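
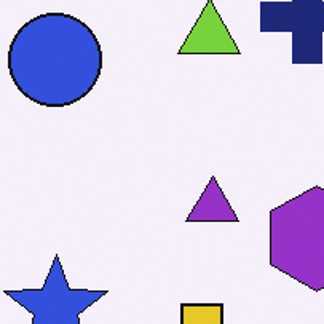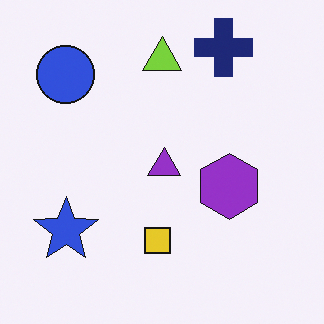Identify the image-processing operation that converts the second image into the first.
The transformation is: cropped to a modestly smaller region and rescaled.

The visible shapes are larger and the field of view is narrower; shapes near the original edges may be partly or wholly outside the frame — a crop-and-rescale.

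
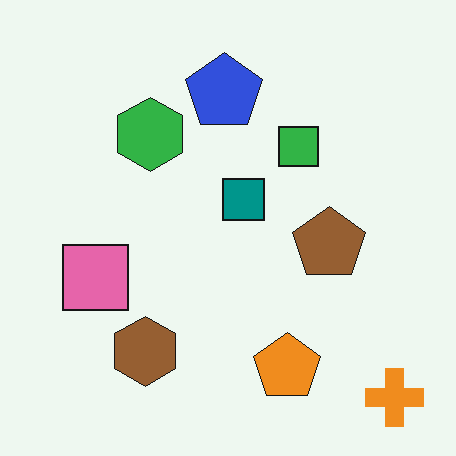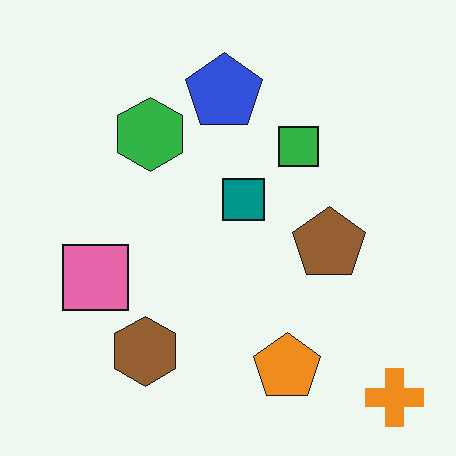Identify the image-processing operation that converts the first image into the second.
The image was given moderate JPEG compression.

Blocky 8×8 compression artifacts appear around shape edges and the flat background shows ringing — characteristic JPEG degradation.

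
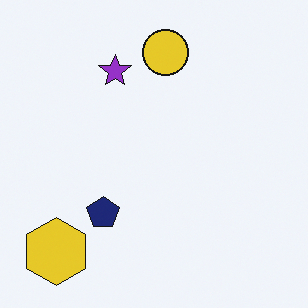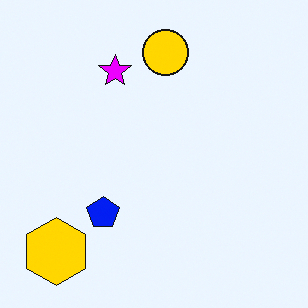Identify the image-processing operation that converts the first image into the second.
It was made much more vivid (saturation change).

All colors are more vivid — a global saturation change.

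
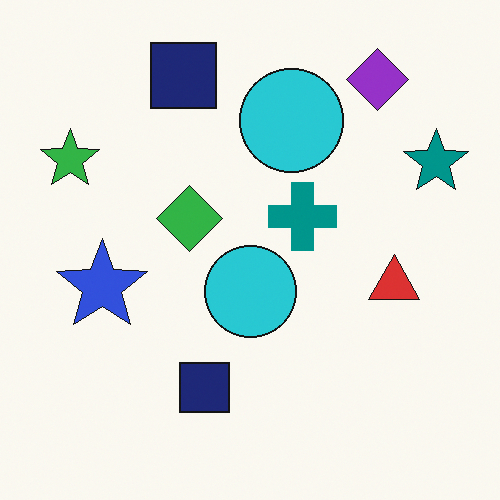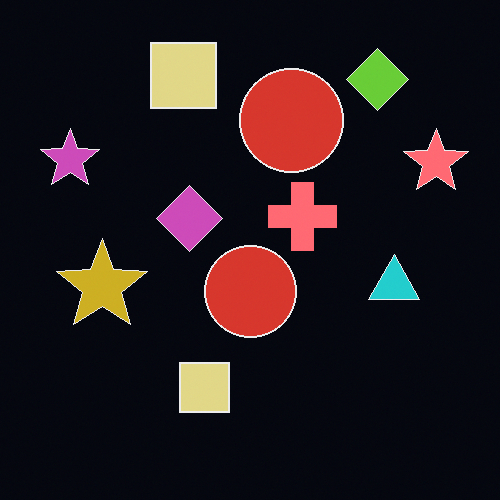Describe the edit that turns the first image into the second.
This is the original image color-inverted (negative).

The light background has become dark and every shape's color is its complement — a photographic negative.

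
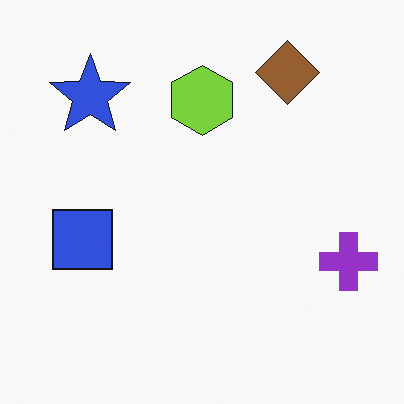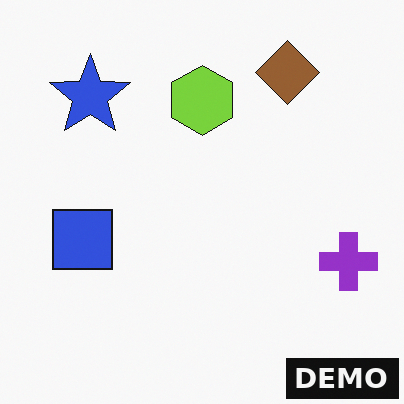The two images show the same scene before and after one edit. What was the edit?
Watermarked with the text "DEMO" in the lower-right corner.

A dark label reading "DEMO" appears in the lower-right corner.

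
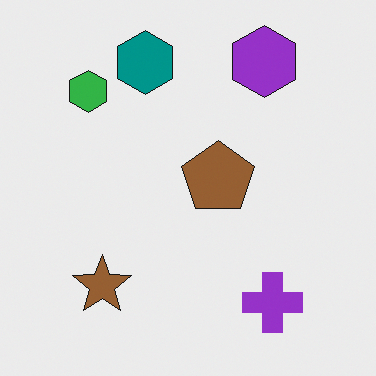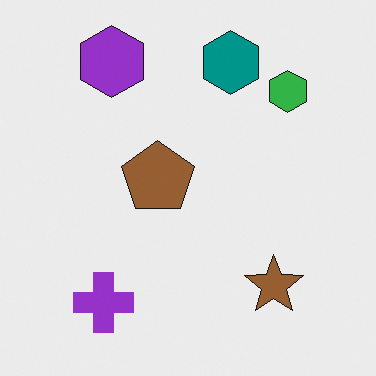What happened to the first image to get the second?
Flipped horizontally (left ↔ right).

The green hexagon is in the top-left of the first image and the top-right of the second — shapes on opposite sides of the vertical midline have swapped in a mirror flip.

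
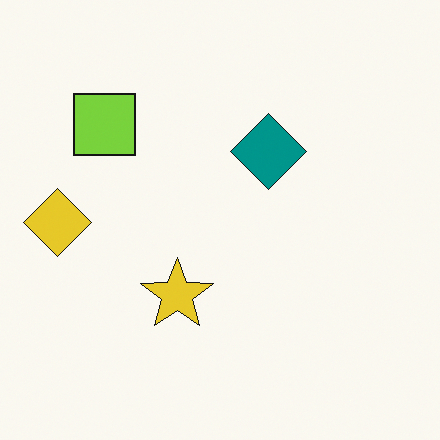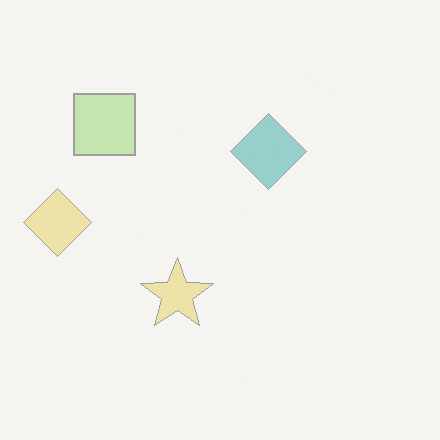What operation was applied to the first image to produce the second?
Given much lower contrast.

Tones are pushed toward mid-grey across the whole image — a global contrast change.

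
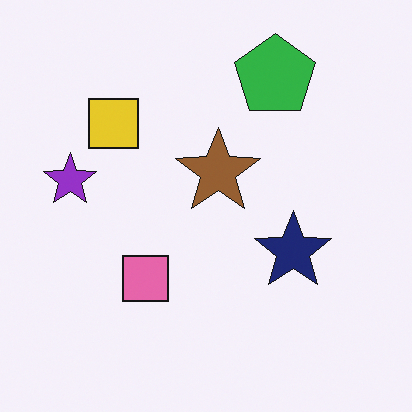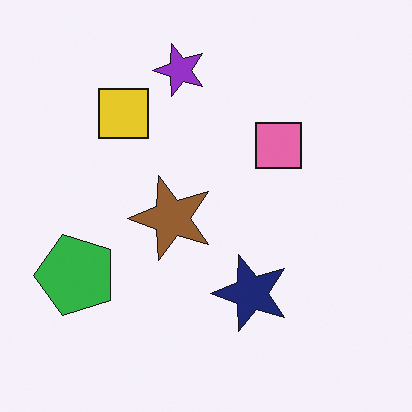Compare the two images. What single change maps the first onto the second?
The image was transposed (reflected across the top-left ↔ bottom-right diagonal).

Shapes have swapped their row and column positions — what was in the top-right is now in the bottom-left — a diagonal reflection.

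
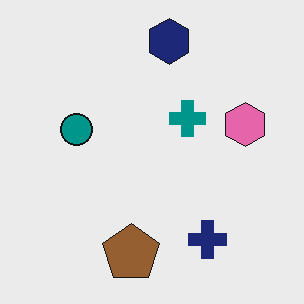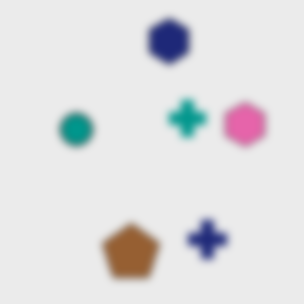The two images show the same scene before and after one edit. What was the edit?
The second image is the first noticeably gaussian-blurred.

Shape edges and outlines are uniformly softened across the whole image.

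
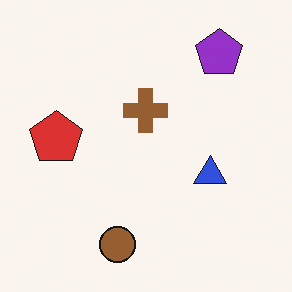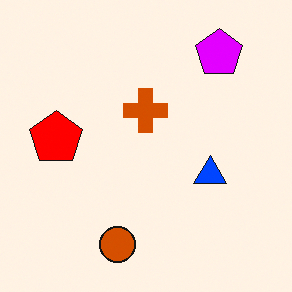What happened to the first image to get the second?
This is the original image heavily oversaturated.

All colors are more vivid — a global saturation change.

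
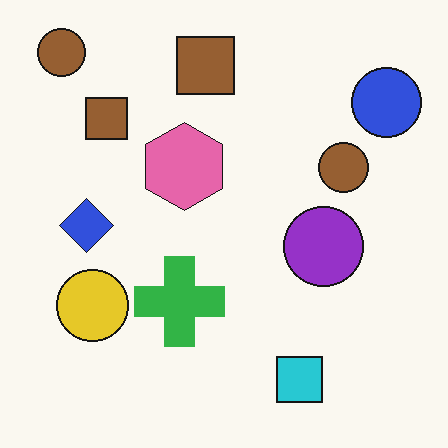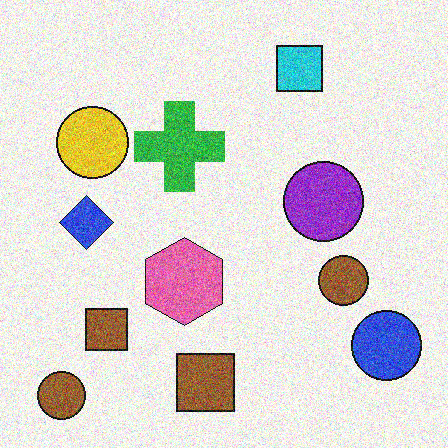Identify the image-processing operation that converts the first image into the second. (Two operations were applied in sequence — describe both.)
The transformation is: flipped vertically (top ↔ bottom), then degraded with a thick layer of grain.

The cyan square is in the bottom-right of the first image and the top-right of the second — shapes on opposite sides of the horizontal midline have swapped in a mirror flip. Random speckle covers the whole image, including the flat background.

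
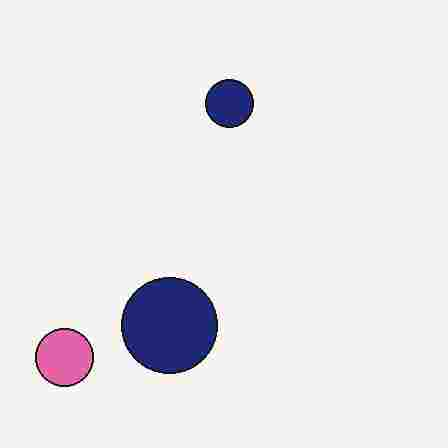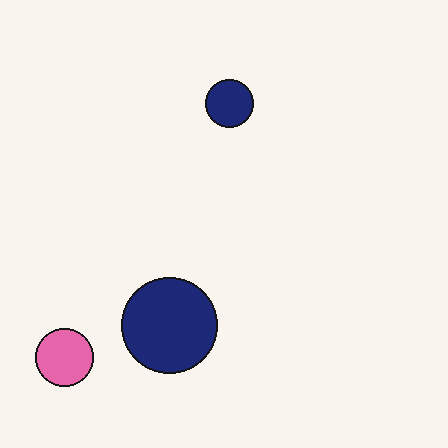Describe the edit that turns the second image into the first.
Degraded with heavy JPEG compression.

Blocky 8×8 compression artifacts appear around shape edges and the flat background shows ringing — characteristic JPEG degradation.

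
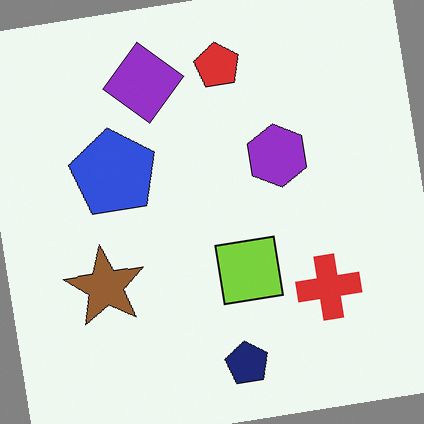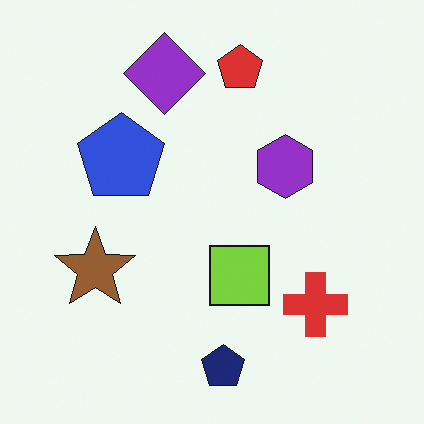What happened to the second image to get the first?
The first image is the second rotated counter-clockwise by a slight angle.

Every shape is tilted by the same angle and the image corners show triangular fill wedges — a whole-image rotation by a non-right angle.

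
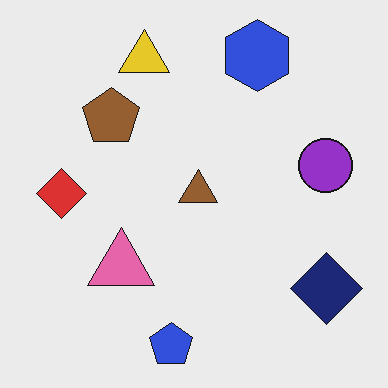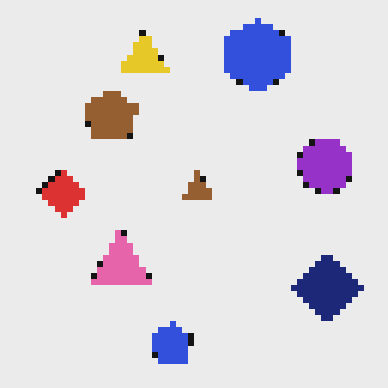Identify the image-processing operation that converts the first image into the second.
The second image is the first moderately pixelated.

Shapes are reduced to large square blocks; fine edges and outlines are lost — a downscale-then-upscale (mosaic) effect.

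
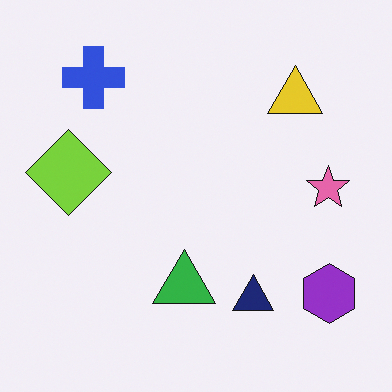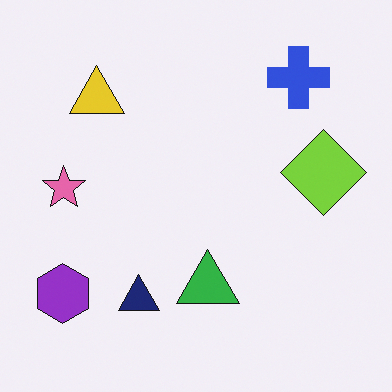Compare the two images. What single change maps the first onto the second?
The second image is the first flipped horizontally (left ↔ right).

The purple hexagon is in the bottom-right of the first image and the bottom-left of the second — shapes on opposite sides of the vertical midline have swapped in a mirror flip.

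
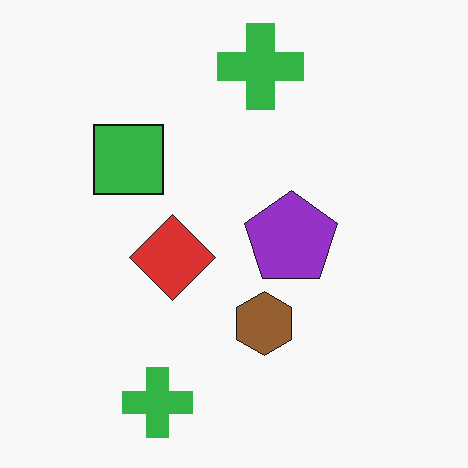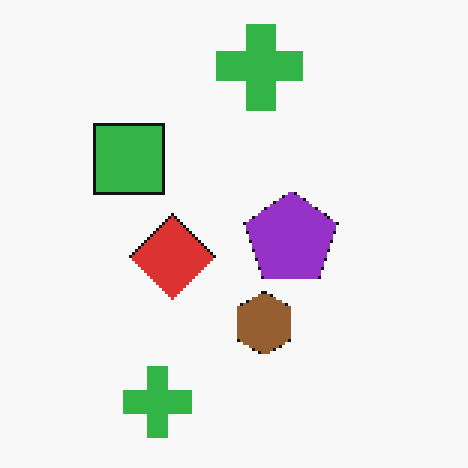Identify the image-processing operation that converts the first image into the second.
The image was mildly pixelated.

Shapes are reduced to large square blocks; fine edges and outlines are lost — a downscale-then-upscale (mosaic) effect.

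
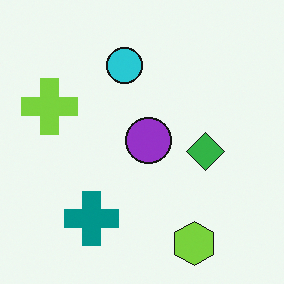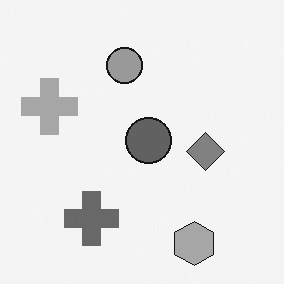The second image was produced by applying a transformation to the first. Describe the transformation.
The transformation is: converted to grayscale.

All color is removed — every shape is now a shade of grey.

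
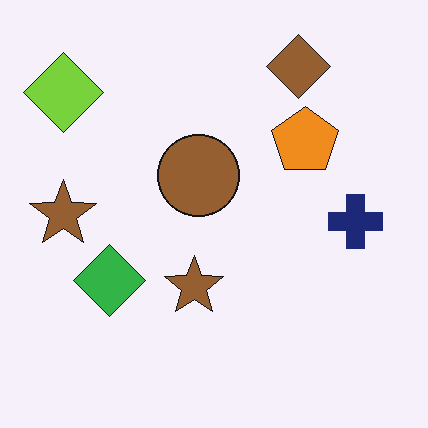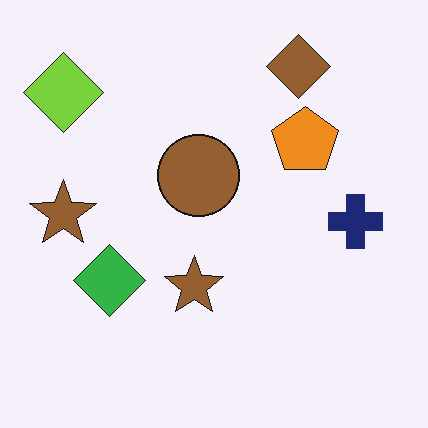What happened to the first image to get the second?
The image was given moderate JPEG compression.

Blocky 8×8 compression artifacts appear around shape edges and the flat background shows ringing — characteristic JPEG degradation.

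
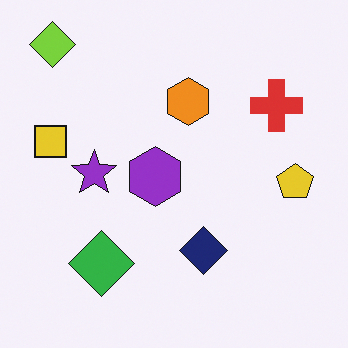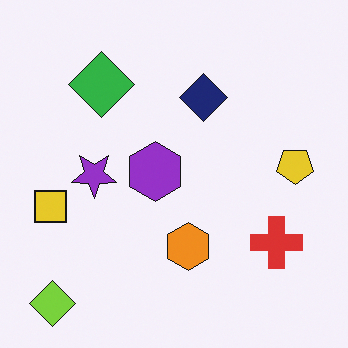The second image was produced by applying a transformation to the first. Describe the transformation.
This is the original image flipped vertically (top ↔ bottom).

The lime diamond is in the top-left of the first image and the bottom-left of the second — shapes on opposite sides of the horizontal midline have swapped in a mirror flip.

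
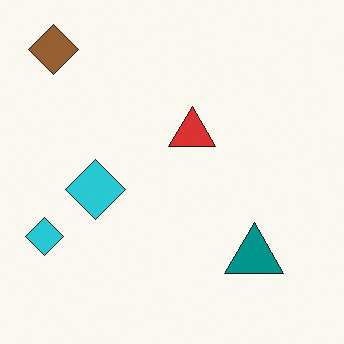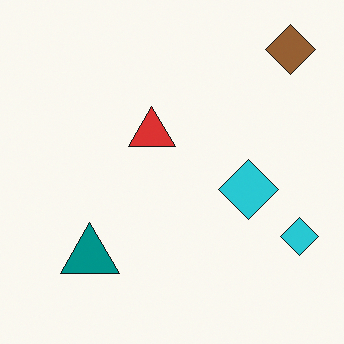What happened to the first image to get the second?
The image was flipped horizontally (left ↔ right).

The brown diamond is in the top-left of the first image and the top-right of the second — shapes on opposite sides of the vertical midline have swapped in a mirror flip.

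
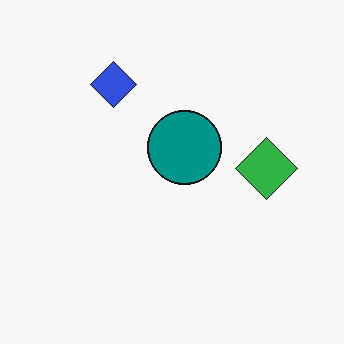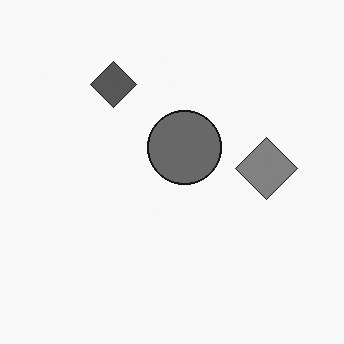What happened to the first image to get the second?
It was converted to grayscale.

All color is removed — every shape is now a shade of grey.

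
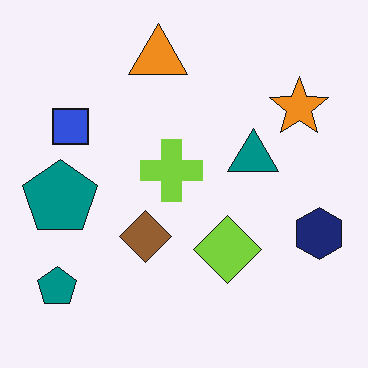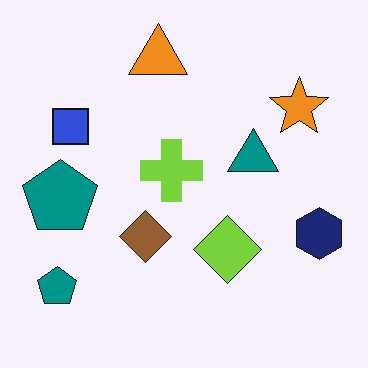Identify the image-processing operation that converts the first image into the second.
Given moderate JPEG compression.

Blocky 8×8 compression artifacts appear around shape edges and the flat background shows ringing — characteristic JPEG degradation.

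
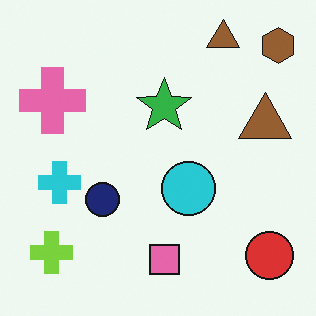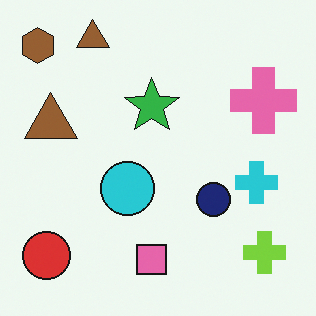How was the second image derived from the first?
This is the original image flipped horizontally (left ↔ right).

The brown hexagon is in the top-right of the first image and the top-left of the second — shapes on opposite sides of the vertical midline have swapped in a mirror flip.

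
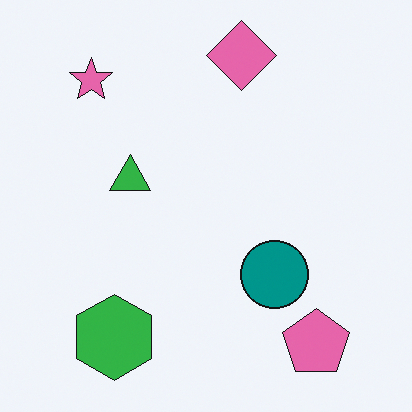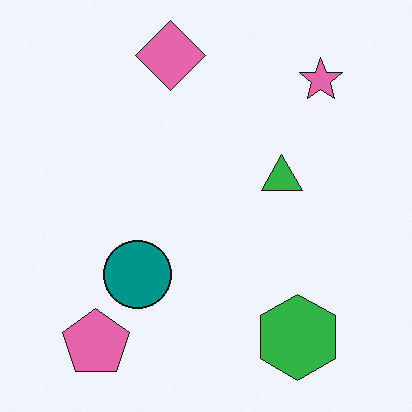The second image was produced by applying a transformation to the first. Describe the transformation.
This is the original image flipped horizontally (left ↔ right).

The pink star is in the top-left of the first image and the top-right of the second — shapes on opposite sides of the vertical midline have swapped in a mirror flip.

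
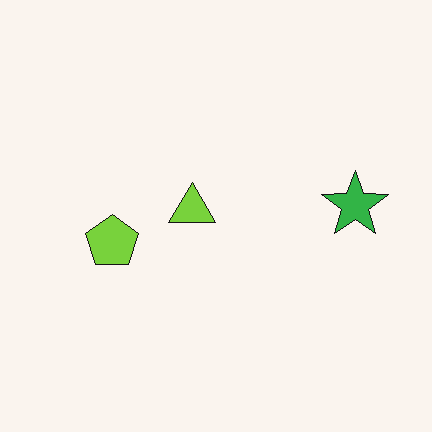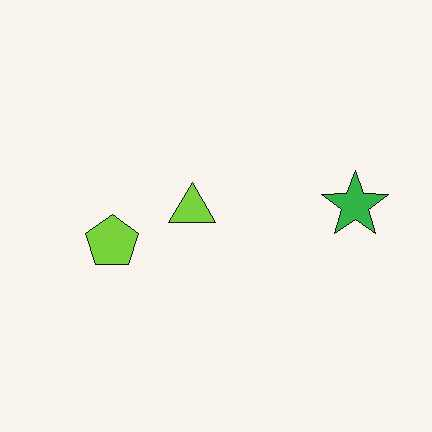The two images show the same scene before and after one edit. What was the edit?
The transformation is: JPEG-compressed with visible artifacts.

Blocky 8×8 compression artifacts appear around shape edges and the flat background shows ringing — characteristic JPEG degradation.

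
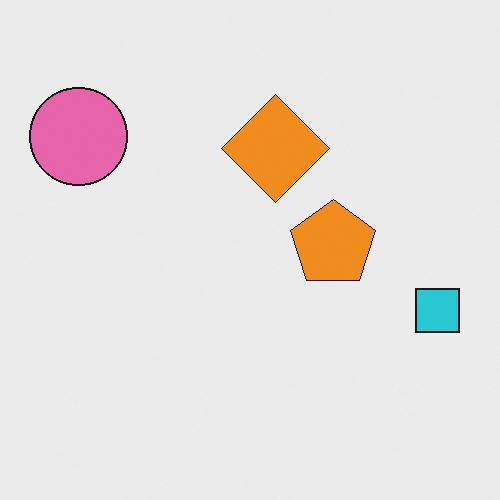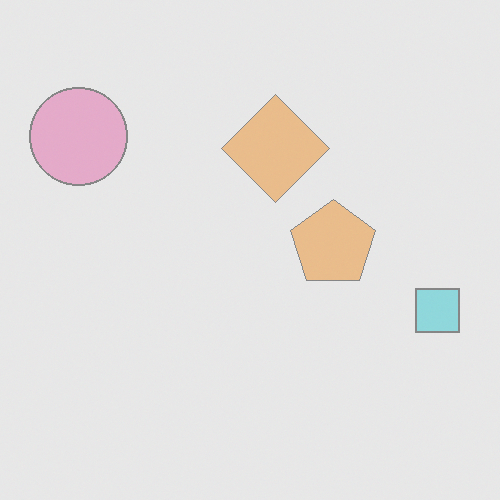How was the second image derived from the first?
This is the original image washed out (contrast reduced).

Tones are pushed toward mid-grey across the whole image — a global contrast change.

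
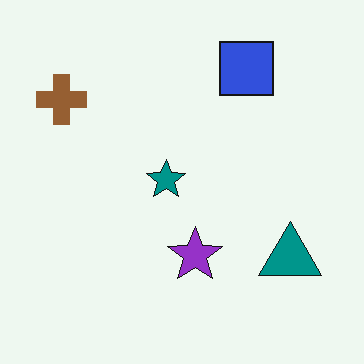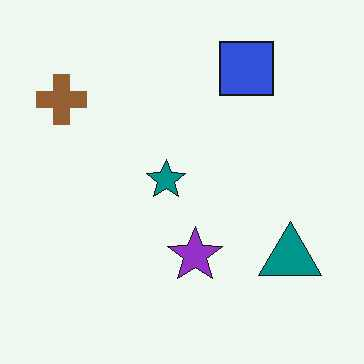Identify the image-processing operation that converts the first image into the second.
This is the original image given moderate JPEG compression.

Blocky 8×8 compression artifacts appear around shape edges and the flat background shows ringing — characteristic JPEG degradation.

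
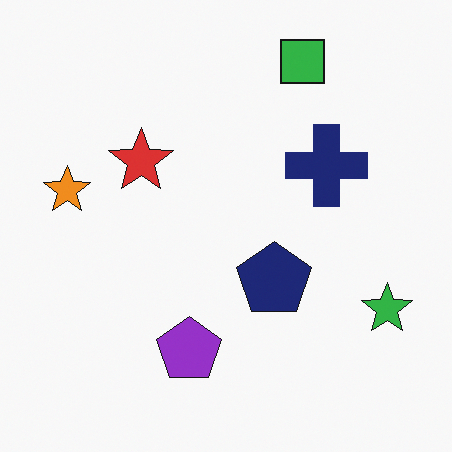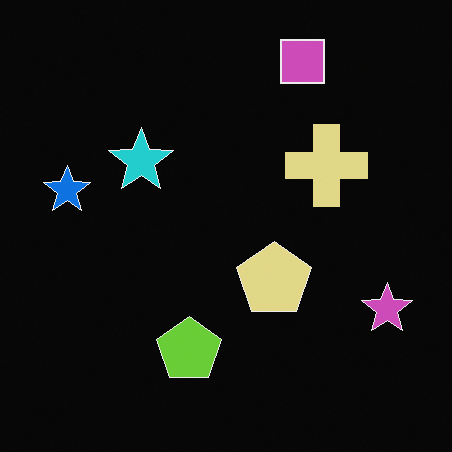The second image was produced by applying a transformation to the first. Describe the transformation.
It was color-inverted (negative).

The light background has become dark and every shape's color is its complement — a photographic negative.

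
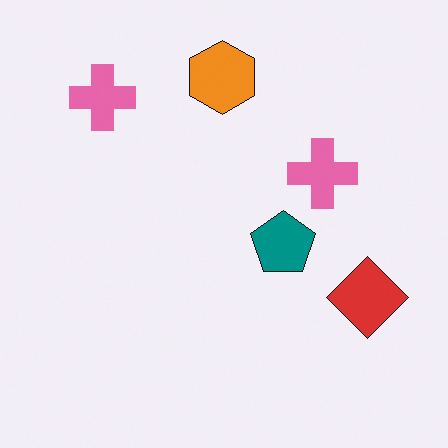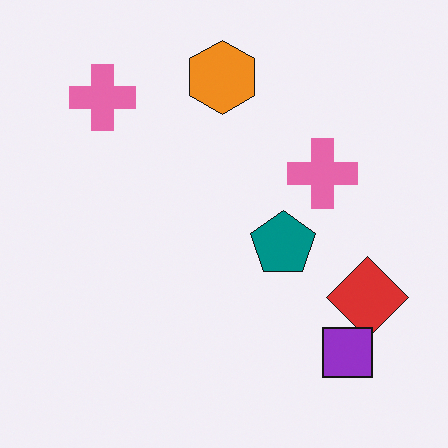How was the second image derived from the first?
The image was overlaid with an additional purple square.

A purple square appears in the second image that is absent from the first.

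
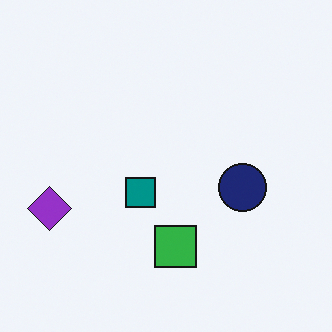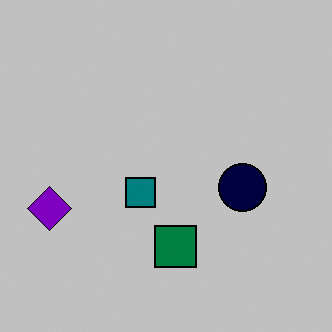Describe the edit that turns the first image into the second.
The second image is the first heavily posterized to just a handful of flat colors.

Each flat color has snapped to a coarser quantized level — most visibly, the near-white background has dropped to a flat grey.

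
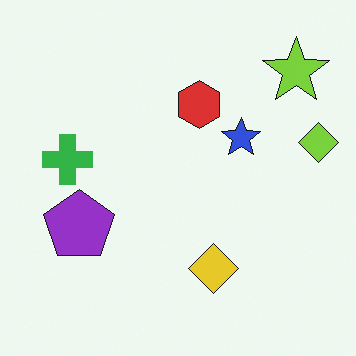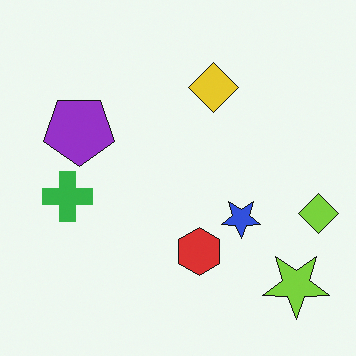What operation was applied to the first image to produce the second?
The second image is the first flipped vertically (top ↔ bottom).

The lime star is in the top-right of the first image and the bottom-right of the second — shapes on opposite sides of the horizontal midline have swapped in a mirror flip.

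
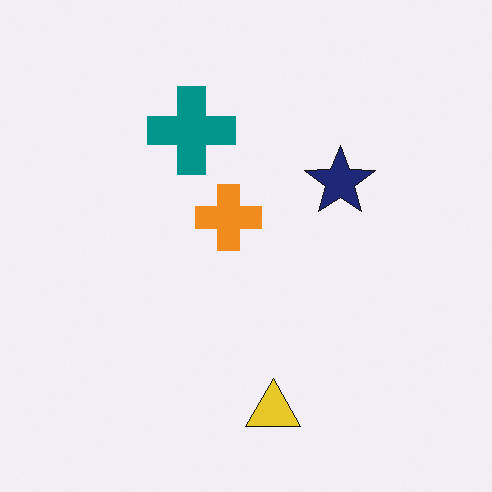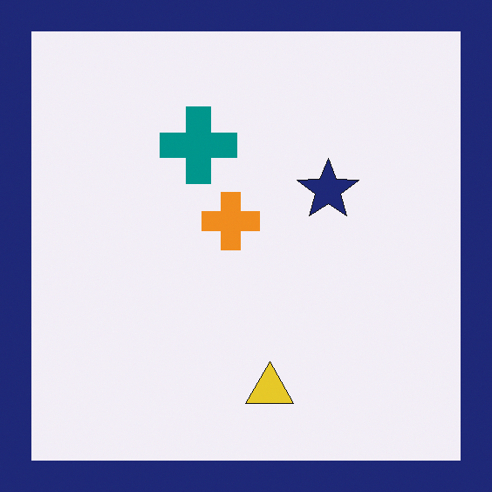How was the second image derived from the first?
This is the original image framed with a navy border.

A solid navy frame runs around the edge of the second image, with the content slightly shrunk inside it.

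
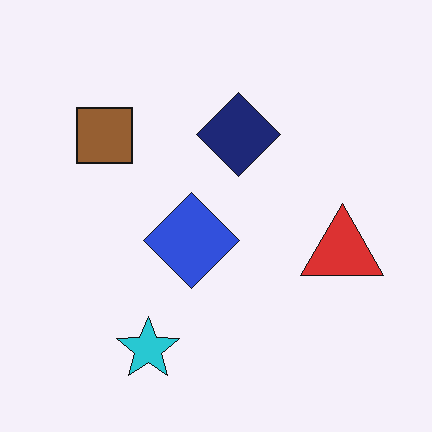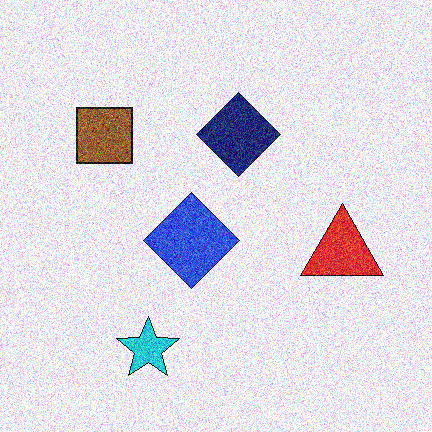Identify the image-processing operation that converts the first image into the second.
This is the original image degraded with strong gaussian noise.

Random speckle covers the whole image, including the flat background.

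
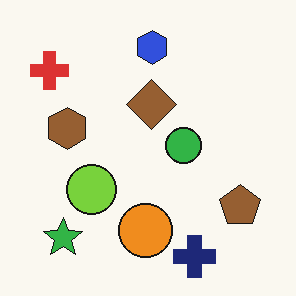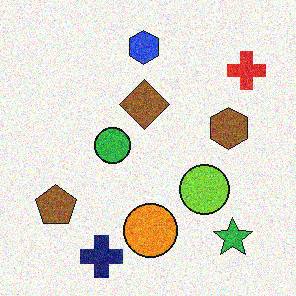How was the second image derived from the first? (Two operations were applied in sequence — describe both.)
It was flipped horizontally (left ↔ right), then degraded with visible gaussian noise.

The red cross is in the top-left of the first image and the top-right of the second — shapes on opposite sides of the vertical midline have swapped in a mirror flip. Random speckle covers the whole image, including the flat background.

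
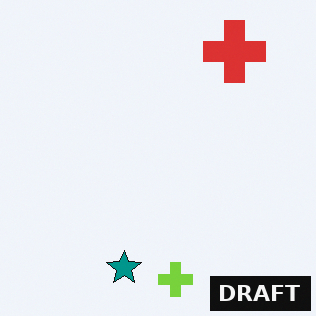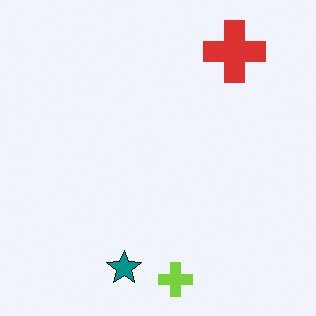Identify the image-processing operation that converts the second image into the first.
This is the original image watermarked with the text "DRAFT" in the lower-right corner.

A dark label reading "DRAFT" appears in the lower-right corner.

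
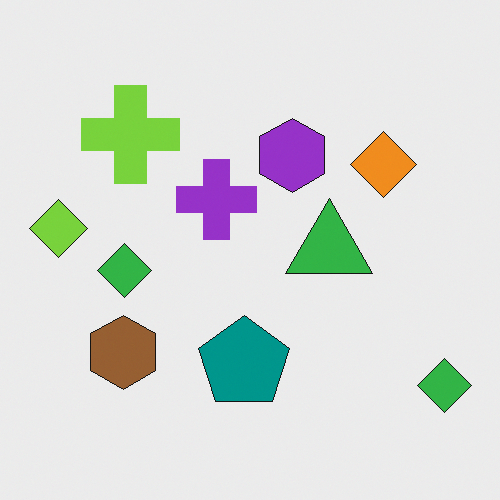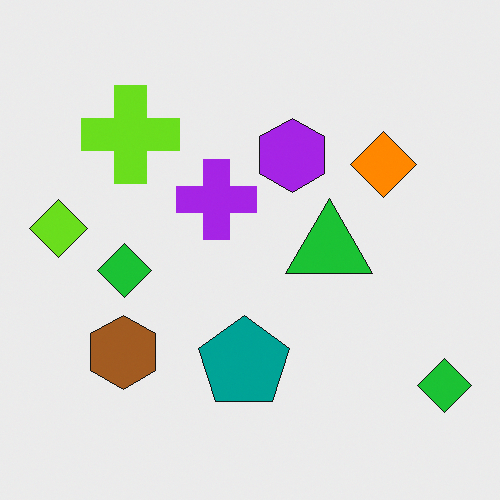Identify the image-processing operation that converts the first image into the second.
It was slightly oversaturated.

All colors are more vivid — a global saturation change.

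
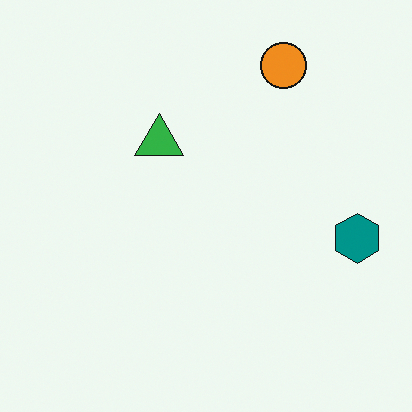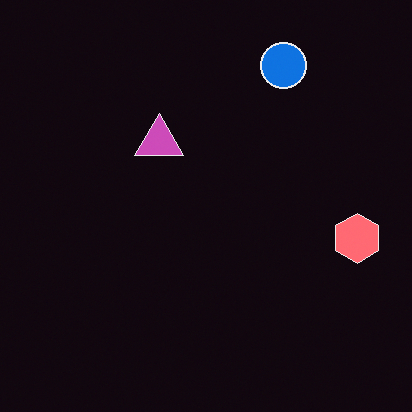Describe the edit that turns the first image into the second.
This is the original image color-inverted (negative).

The light background has become dark and every shape's color is its complement — a photographic negative.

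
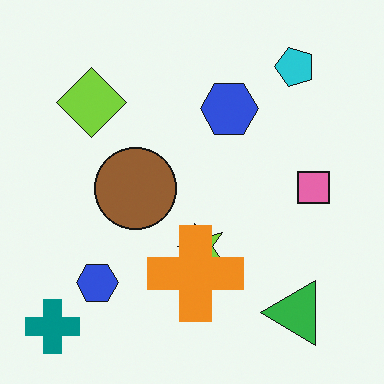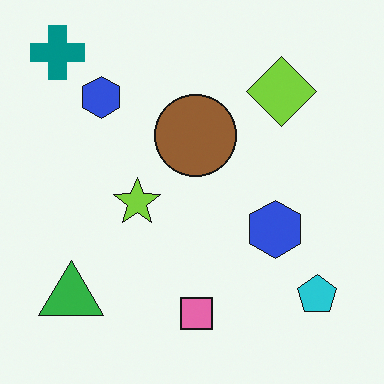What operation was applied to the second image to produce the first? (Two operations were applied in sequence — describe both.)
The first image is the second rotated 90° counter-clockwise, then overlaid with an additional orange cross.

The teal cross sits in the top-left of the second image and the bottom-left of the first — consistent with a whole-image 90° counter-clockwise rotation. An orange cross appears in the first image that is absent from the second.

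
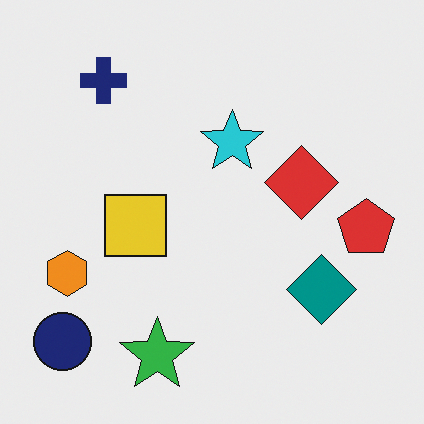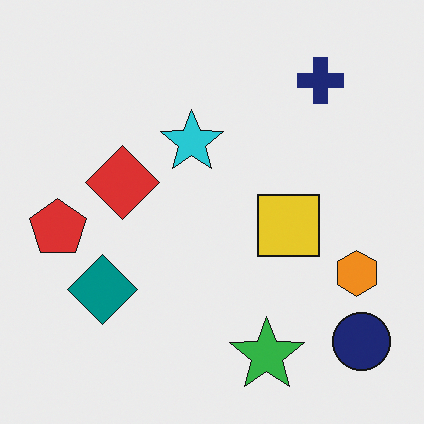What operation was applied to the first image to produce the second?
It was flipped horizontally (left ↔ right).

The red pentagon is in the right of the first image and the left of the second — shapes on opposite sides of the vertical midline have swapped in a mirror flip.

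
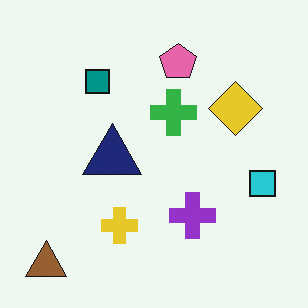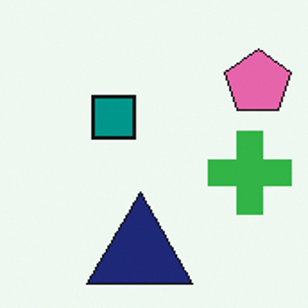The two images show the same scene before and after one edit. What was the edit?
The transformation is: cropped tightly and scaled back up.

The visible shapes are larger and the field of view is narrower; shapes near the original edges may be partly or wholly outside the frame — a crop-and-rescale.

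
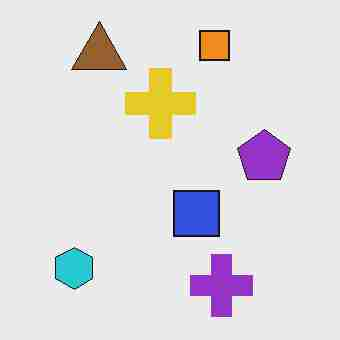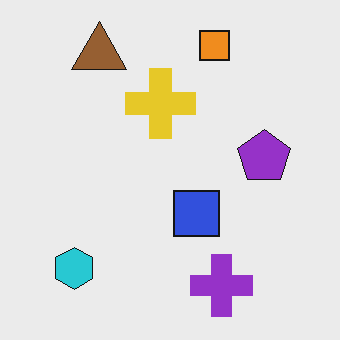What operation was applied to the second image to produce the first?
This is the original image heavily JPEG-compressed with obvious blocking artifacts.

Blocky 8×8 compression artifacts appear around shape edges and the flat background shows ringing — characteristic JPEG degradation.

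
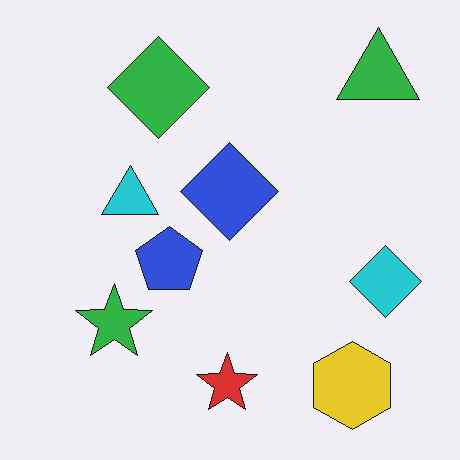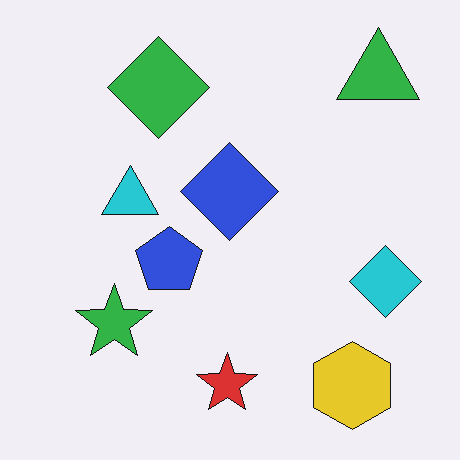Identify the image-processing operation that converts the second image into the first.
Given moderate JPEG compression.

Blocky 8×8 compression artifacts appear around shape edges and the flat background shows ringing — characteristic JPEG degradation.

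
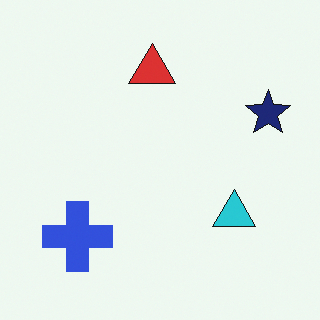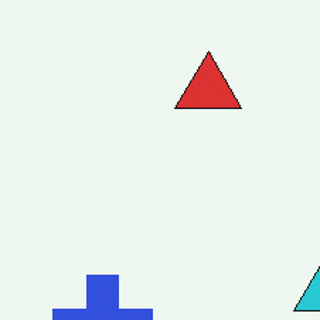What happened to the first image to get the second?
This is the original image cropped slightly and scaled back up.

The visible shapes are larger and the field of view is narrower; shapes near the original edges may be partly or wholly outside the frame — a crop-and-rescale.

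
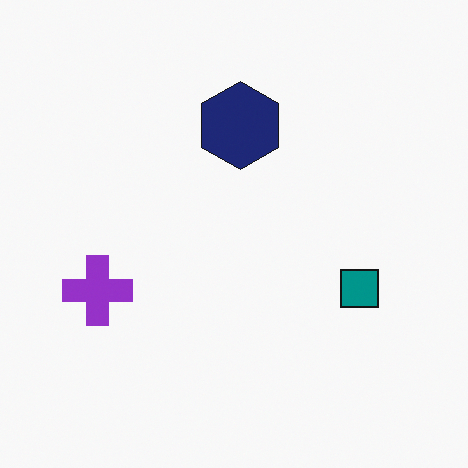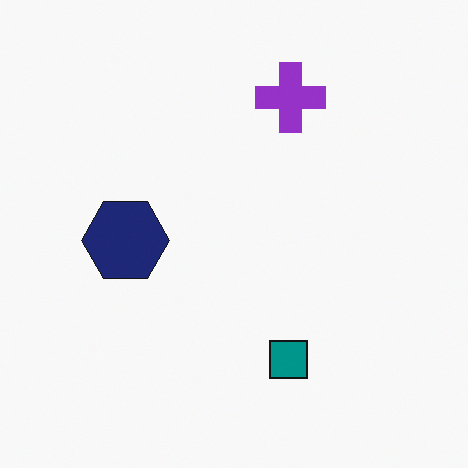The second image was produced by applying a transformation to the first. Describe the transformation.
The image was transposed (reflected across the top-left ↔ bottom-right diagonal).

Shapes have swapped their row and column positions — what was in the top-right is now in the bottom-left — a diagonal reflection.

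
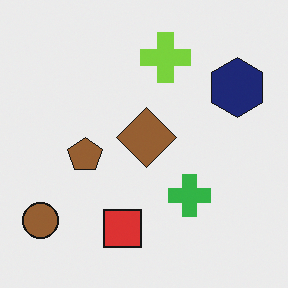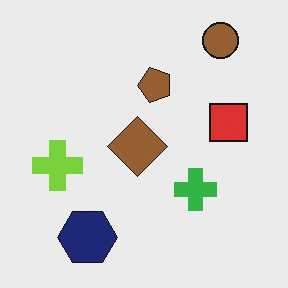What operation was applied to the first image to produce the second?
The transformation is: transposed (reflected across the top-left ↔ bottom-right diagonal).

Shapes have swapped their row and column positions — what was in the top-right is now in the bottom-left — a diagonal reflection.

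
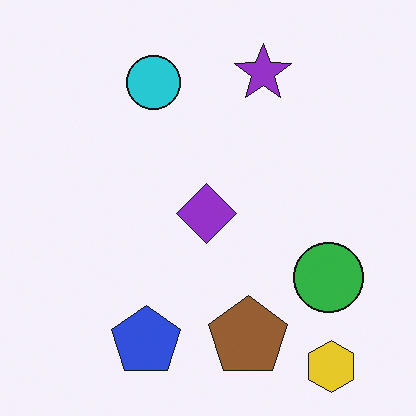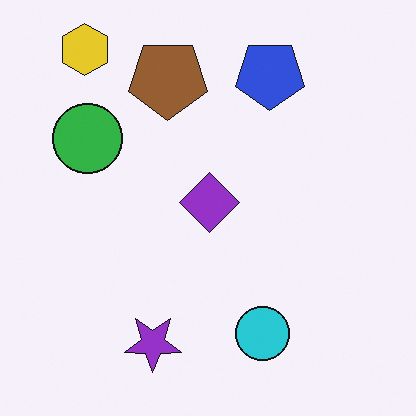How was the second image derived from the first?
Rotated 180°.

The yellow hexagon sits in the bottom-right of the first image and the top-left of the second — consistent with a whole-image 180° rotation.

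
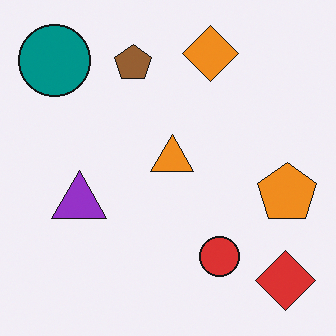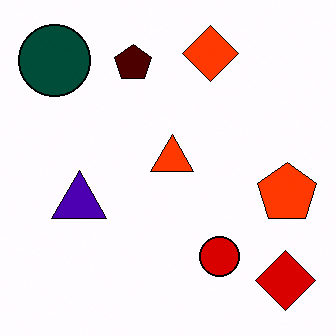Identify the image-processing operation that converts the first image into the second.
Boosted in contrast.

Tones are pushed away from mid-grey across the whole image — a global contrast change.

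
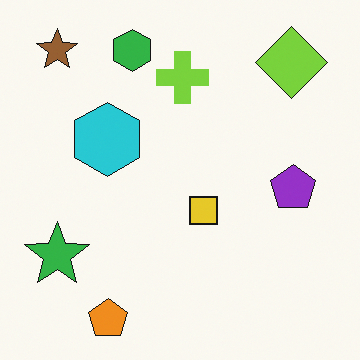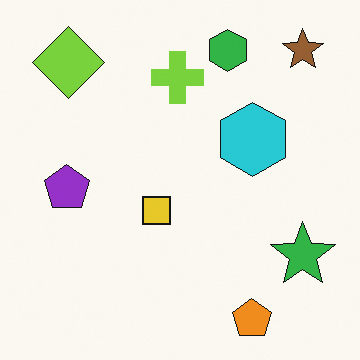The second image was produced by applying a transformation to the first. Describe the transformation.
This is the original image flipped horizontally (left ↔ right).

The brown star is in the top-left of the first image and the top-right of the second — shapes on opposite sides of the vertical midline have swapped in a mirror flip.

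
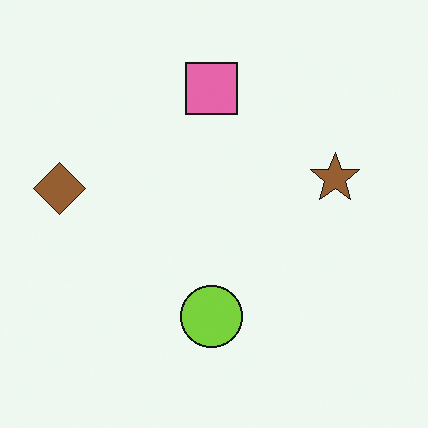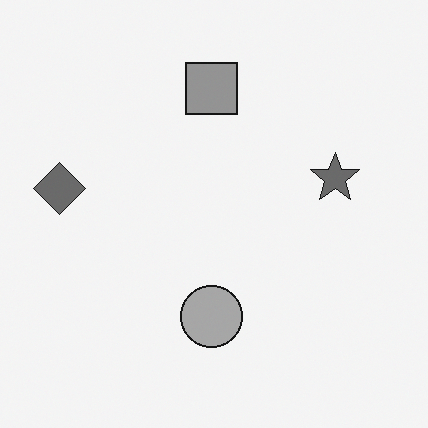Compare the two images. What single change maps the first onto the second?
The image was converted to grayscale.

All color is removed — every shape is now a shade of grey.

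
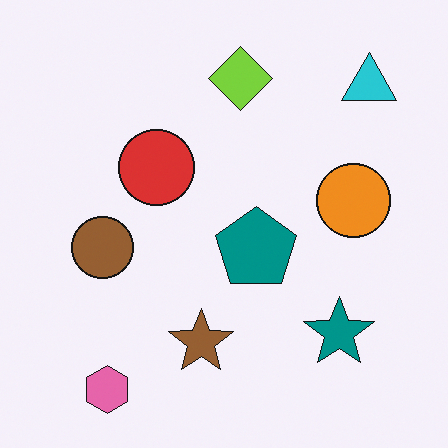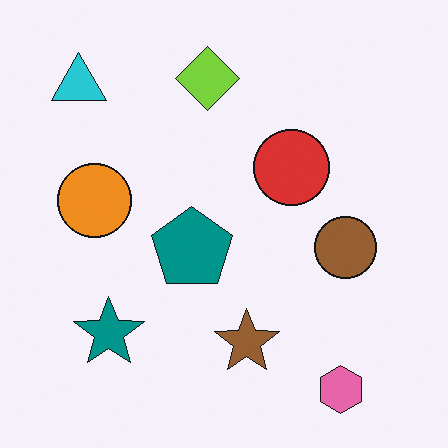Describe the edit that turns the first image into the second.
This is the original image flipped horizontally (left ↔ right).

The cyan triangle is in the top-right of the first image and the top-left of the second — shapes on opposite sides of the vertical midline have swapped in a mirror flip.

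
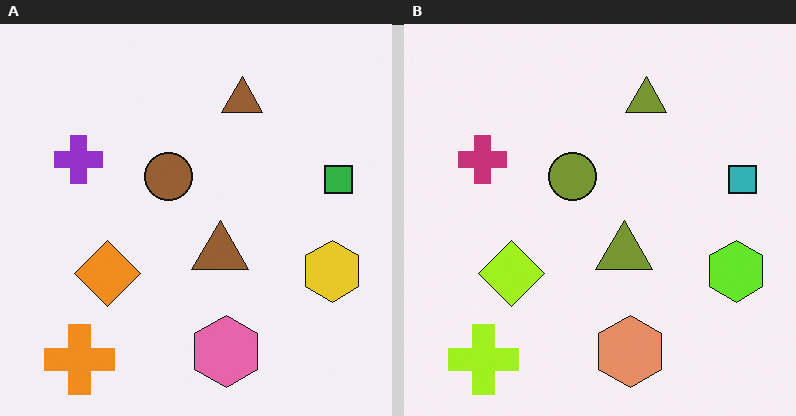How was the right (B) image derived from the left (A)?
This is the original image hue-shifted slightly.

Every shape's color has rotated by the same amount around the hue wheel — a uniform hue shift.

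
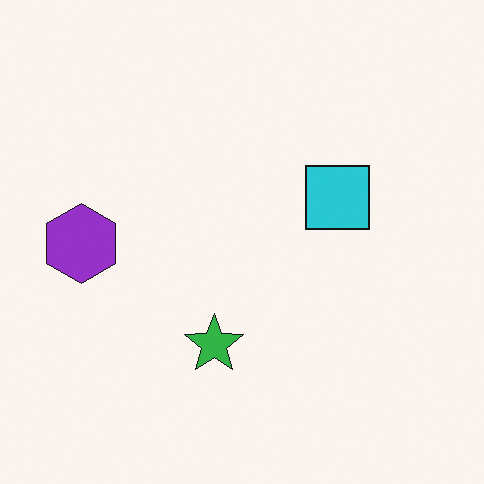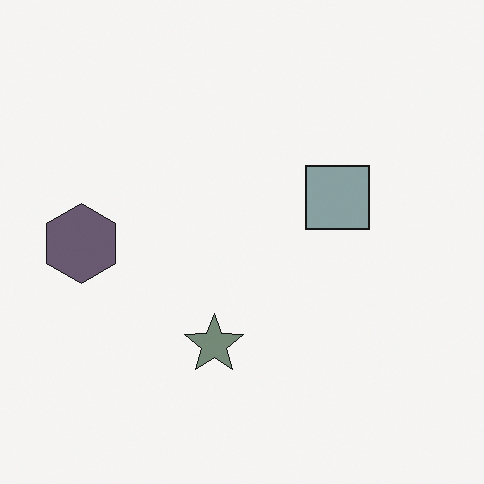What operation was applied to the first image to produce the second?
The second image is the first heavily desaturated.

All colors are more muted and greyish — a global saturation change.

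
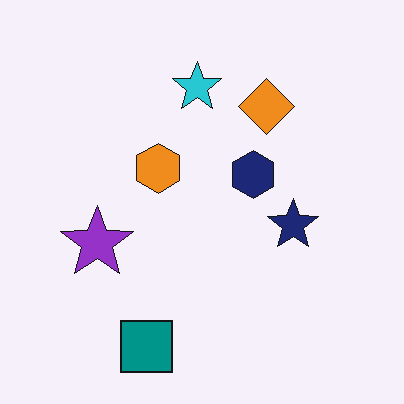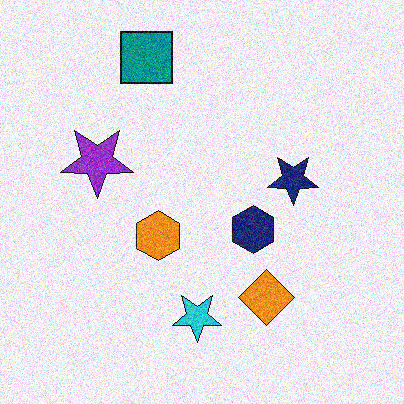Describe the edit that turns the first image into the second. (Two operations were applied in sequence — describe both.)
The second image is the first flipped vertically (top ↔ bottom), then degraded with moderate additive noise.

The teal square is in the bottom of the first image and the top of the second — shapes on opposite sides of the horizontal midline have swapped in a mirror flip. Random speckle covers the whole image, including the flat background.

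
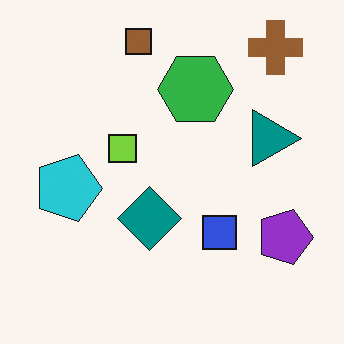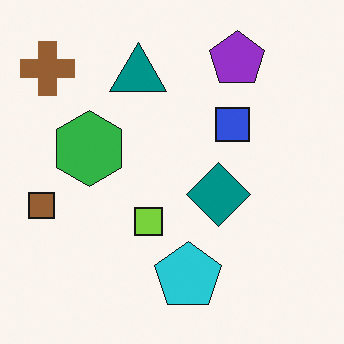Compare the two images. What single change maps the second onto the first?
The transformation is: rotated 90° clockwise.

The brown cross sits in the top-left of the second image and the top-right of the first — consistent with a whole-image 90° clockwise rotation.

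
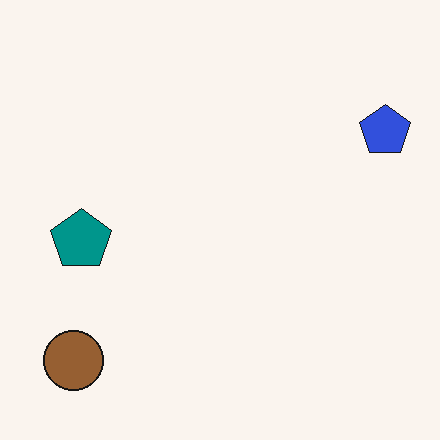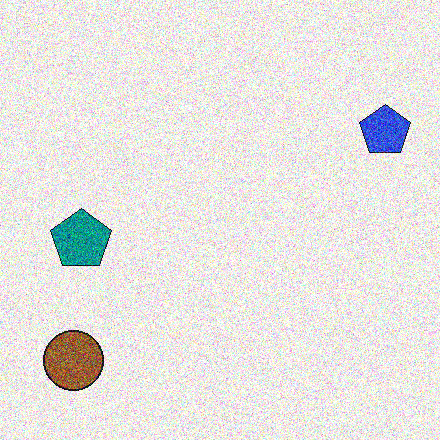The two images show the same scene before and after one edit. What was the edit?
The transformation is: degraded with a thick layer of grain.

Random speckle covers the whole image, including the flat background.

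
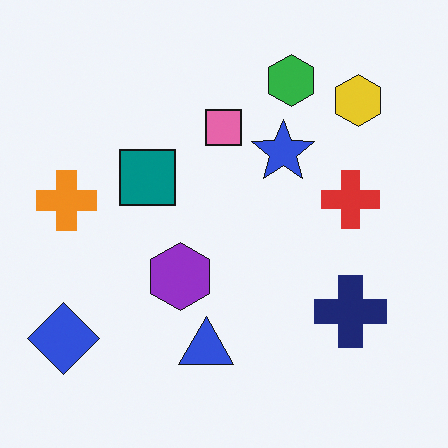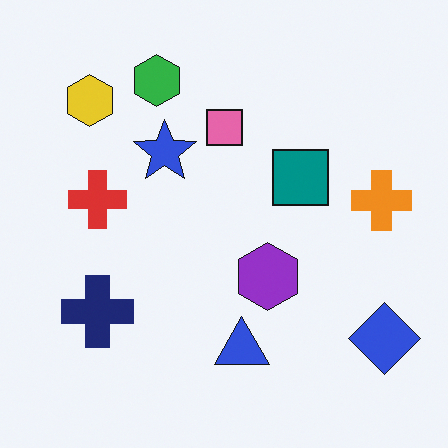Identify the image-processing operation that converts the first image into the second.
Flipped horizontally (left ↔ right).

The blue diamond is in the bottom-left of the first image and the bottom-right of the second — shapes on opposite sides of the vertical midline have swapped in a mirror flip.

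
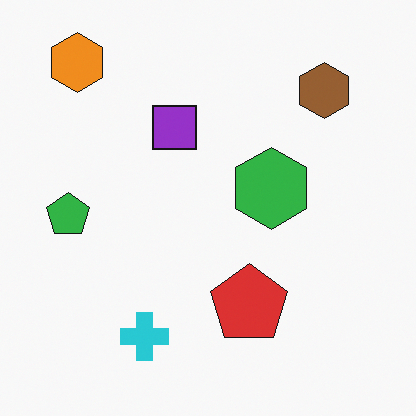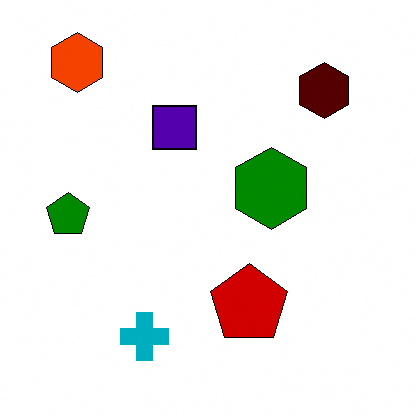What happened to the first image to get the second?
This is the original image boosted in contrast.

Tones are pushed away from mid-grey across the whole image — a global contrast change.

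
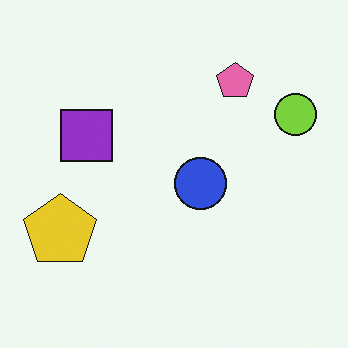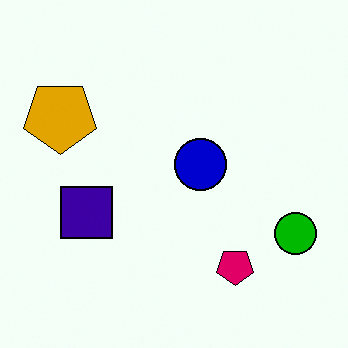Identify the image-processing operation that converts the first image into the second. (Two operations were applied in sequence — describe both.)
It was flipped vertically (top ↔ bottom), then given much higher contrast.

The pink pentagon is in the top-right of the first image and the bottom-right of the second — shapes on opposite sides of the horizontal midline have swapped in a mirror flip. Tones are pushed away from mid-grey across the whole image — a global contrast change.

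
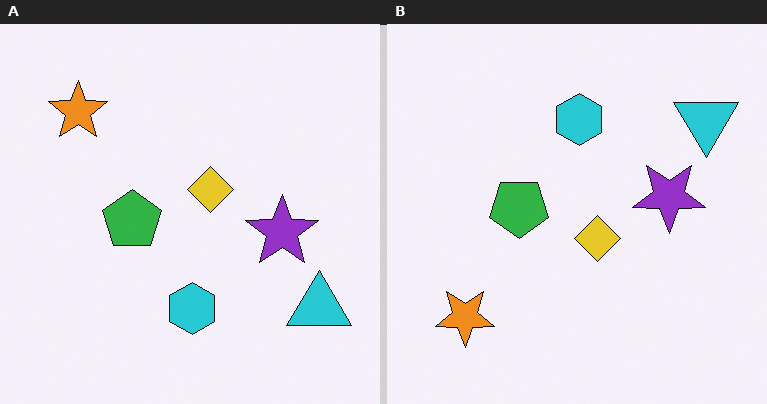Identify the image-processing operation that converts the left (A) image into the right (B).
It was flipped vertically (top ↔ bottom).

The orange star is in the top-left of the left (A) image and the bottom-left of the right (B) — shapes on opposite sides of the horizontal midline have swapped in a mirror flip.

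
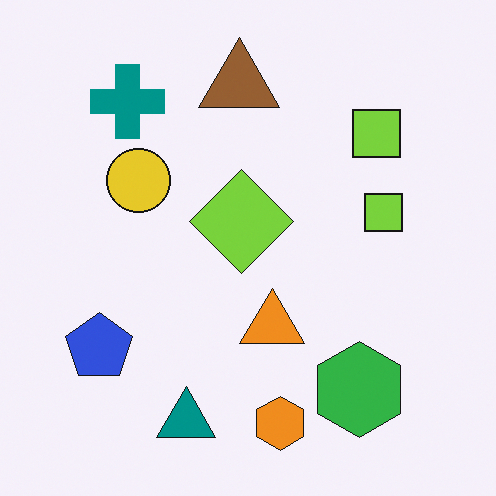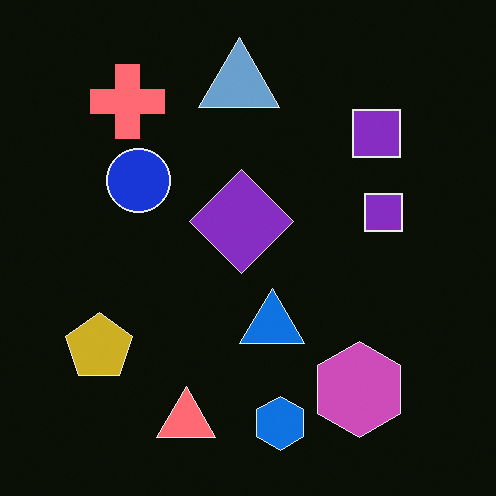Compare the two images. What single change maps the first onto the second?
The second image is the first color-inverted (negative).

The light background has become dark and every shape's color is its complement — a photographic negative.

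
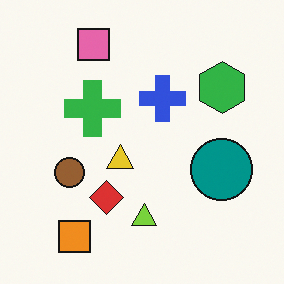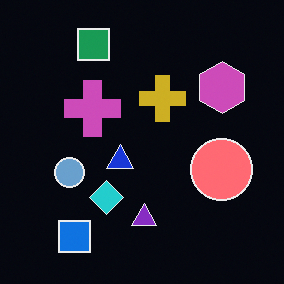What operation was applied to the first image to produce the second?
The image was color-inverted (negative).

The light background has become dark and every shape's color is its complement — a photographic negative.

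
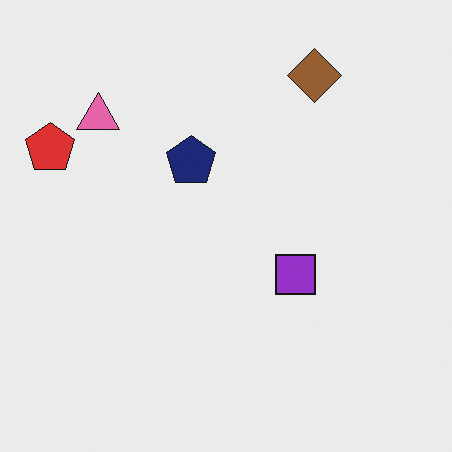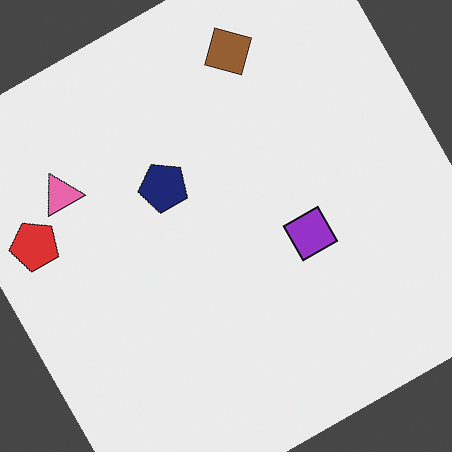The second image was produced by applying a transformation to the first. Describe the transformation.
It was rotated counter-clockwise by a clearly visible amount.

Every shape is tilted by the same angle and the image corners show triangular fill wedges — a whole-image rotation by a non-right angle.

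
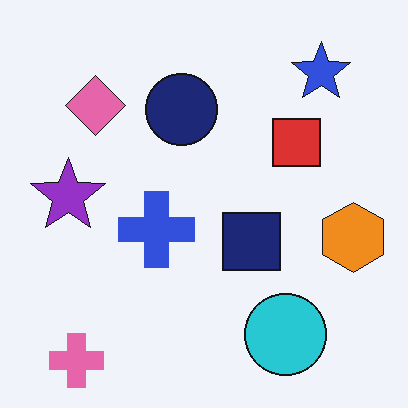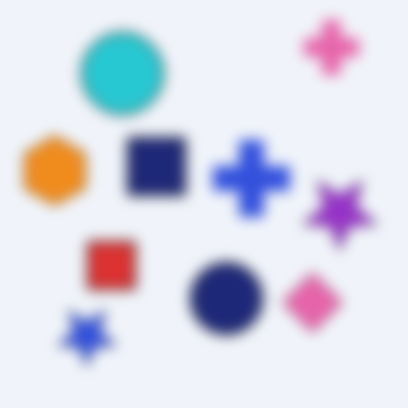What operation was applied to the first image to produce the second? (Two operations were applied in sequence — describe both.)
The image was rotated 180°, then strongly gaussian-blurred.

The pink cross sits in the bottom-left of the first image and the top-right of the second — consistent with a whole-image 180° rotation. Shape edges and outlines are uniformly softened across the whole image.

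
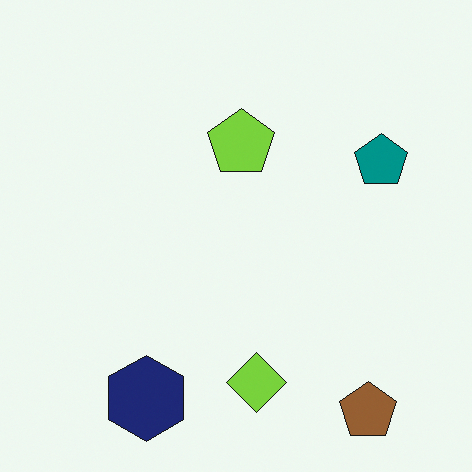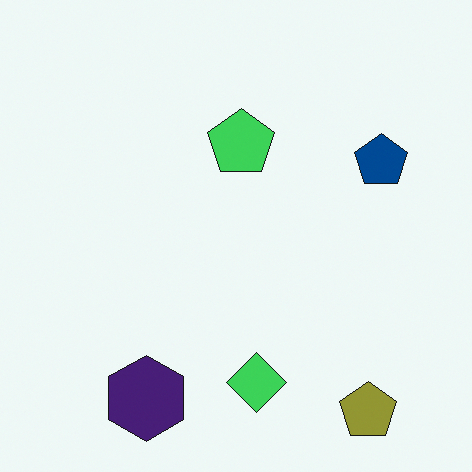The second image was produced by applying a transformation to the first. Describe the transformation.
The second image is the first hue-shifted by a small amount.

Every shape's color has rotated by the same amount around the hue wheel — a uniform hue shift.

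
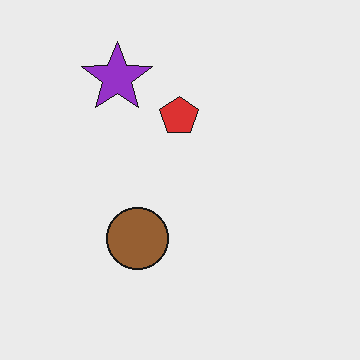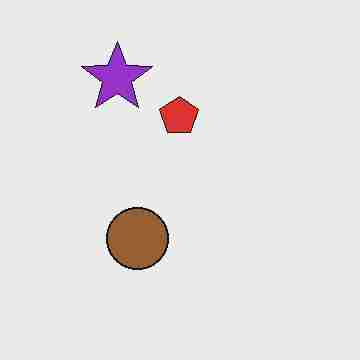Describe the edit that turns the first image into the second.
The transformation is: heavily JPEG-compressed with obvious blocking artifacts.

Blocky 8×8 compression artifacts appear around shape edges and the flat background shows ringing — characteristic JPEG degradation.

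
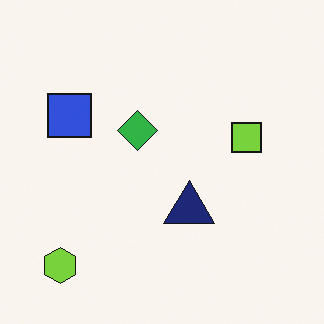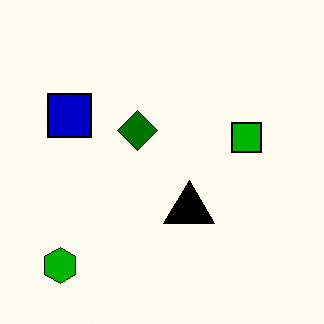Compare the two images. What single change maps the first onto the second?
The image was given much higher contrast.

Tones are pushed away from mid-grey across the whole image — a global contrast change.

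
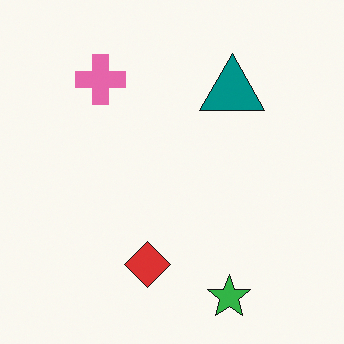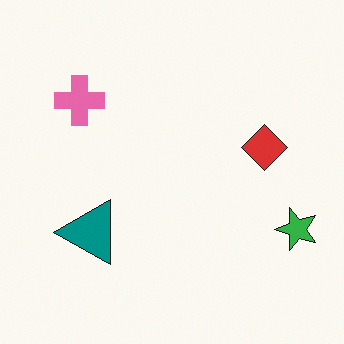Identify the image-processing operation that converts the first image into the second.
This is the original image transposed (reflected across the top-left ↔ bottom-right diagonal).

Shapes have swapped their row and column positions — what was in the top-right is now in the bottom-left — a diagonal reflection.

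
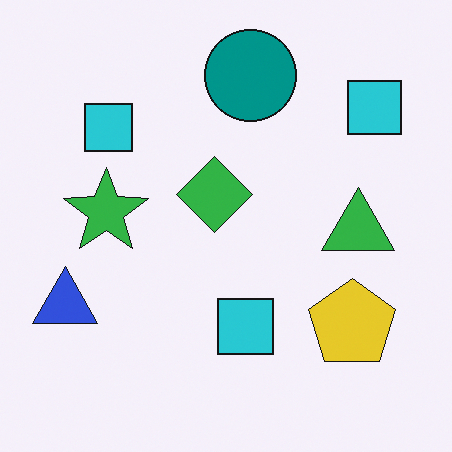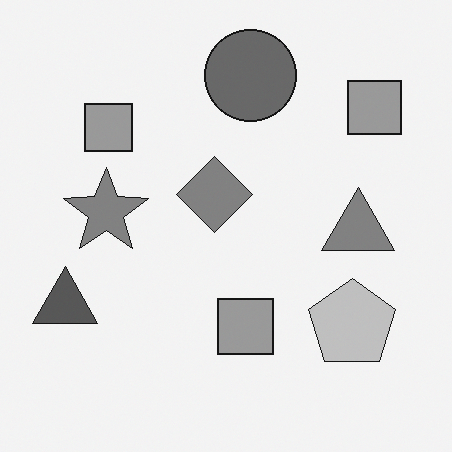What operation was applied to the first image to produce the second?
The image was converted to grayscale.

All color is removed — every shape is now a shade of grey.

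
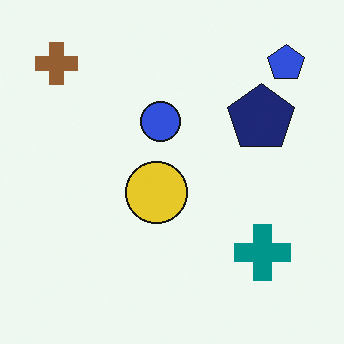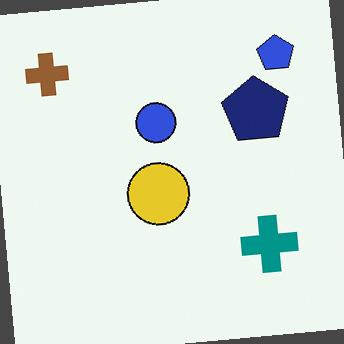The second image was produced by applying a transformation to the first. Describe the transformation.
Rotated counter-clockwise by a small amount.

Every shape is tilted by the same angle and the image corners show triangular fill wedges — a whole-image rotation by a non-right angle.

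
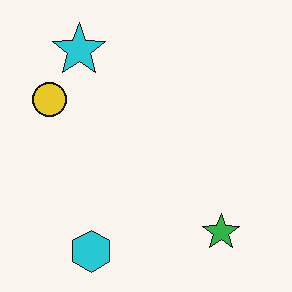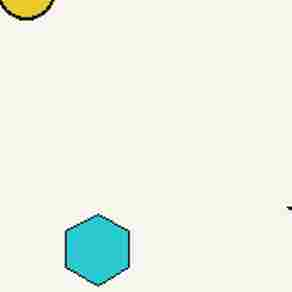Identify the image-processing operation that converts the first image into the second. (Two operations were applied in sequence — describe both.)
The second image is the first cropped tightly and scaled back up, then degraded with heavy JPEG compression.

The visible shapes are larger and the field of view is narrower; shapes near the original edges may be partly or wholly outside the frame — a crop-and-rescale. Blocky 8×8 compression artifacts appear around shape edges and the flat background shows ringing — characteristic JPEG degradation.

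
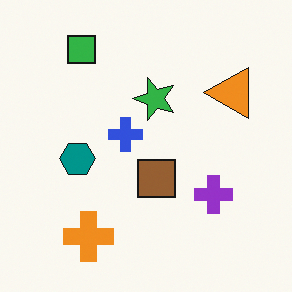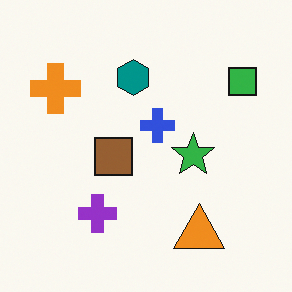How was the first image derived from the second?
The transformation is: rotated 90° counter-clockwise.

The green square sits in the top-right of the second image and the top-left of the first — consistent with a whole-image 90° counter-clockwise rotation.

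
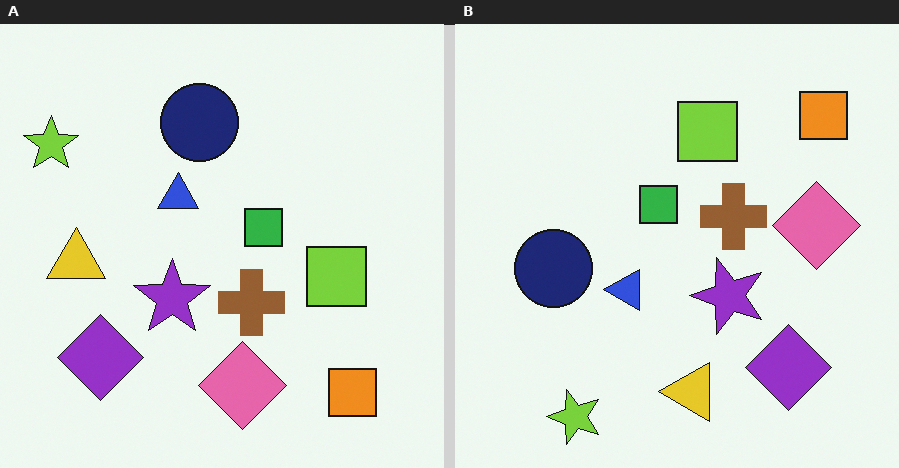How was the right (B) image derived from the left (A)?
Rotated 90° counter-clockwise.

The lime star sits in the top-left of the left (A) image and the bottom-left of the right (B) — consistent with a whole-image 90° counter-clockwise rotation.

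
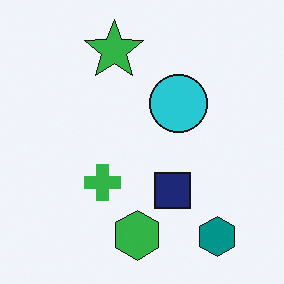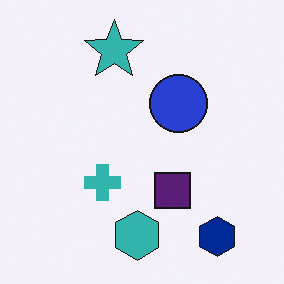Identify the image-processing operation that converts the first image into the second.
The image was hue-shifted by a small amount.

Every shape's color has rotated by the same amount around the hue wheel — a uniform hue shift.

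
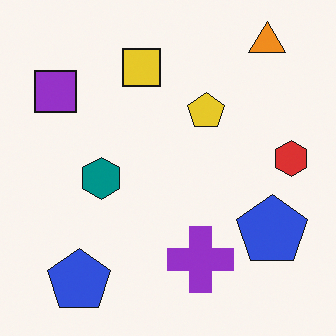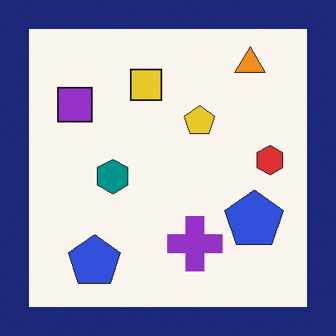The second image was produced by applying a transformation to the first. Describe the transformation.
The second image is the first framed with a navy border.

A solid navy frame runs around the edge of the second image, with the content slightly shrunk inside it.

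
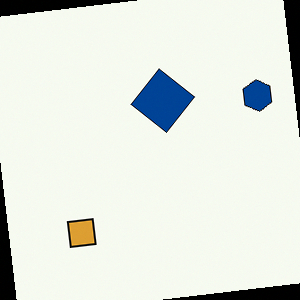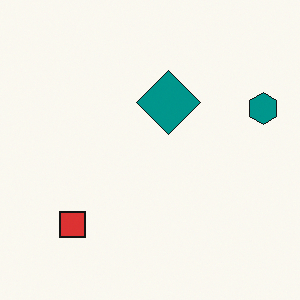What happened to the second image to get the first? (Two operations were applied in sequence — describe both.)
The transformation is: hue-shifted by a small amount, then rotated counter-clockwise by a few degrees.

Every shape's color has rotated by the same amount around the hue wheel — a uniform hue shift. Every shape is tilted by the same angle and the image corners show triangular fill wedges — a whole-image rotation by a non-right angle.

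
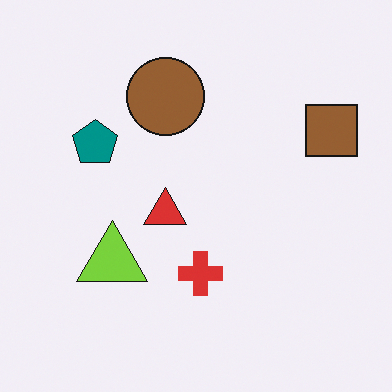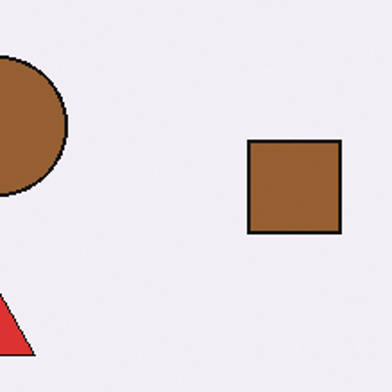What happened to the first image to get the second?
Cropped tightly and scaled back up.

The visible shapes are larger and the field of view is narrower; shapes near the original edges may be partly or wholly outside the frame — a crop-and-rescale.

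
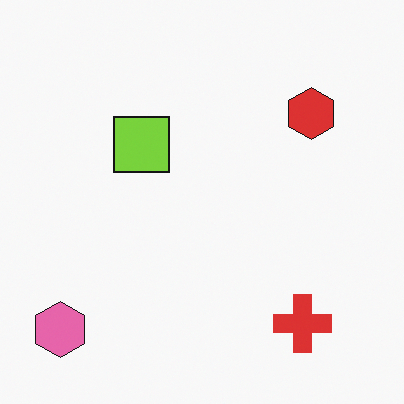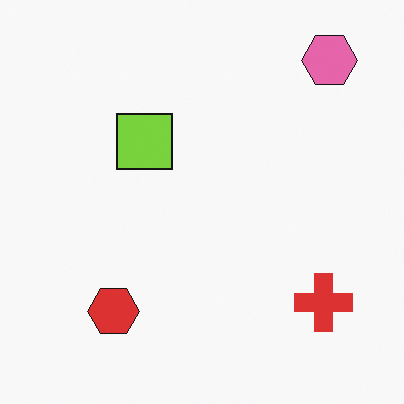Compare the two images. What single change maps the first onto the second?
Transposed (reflected across the top-left ↔ bottom-right diagonal).

Shapes have swapped their row and column positions — what was in the top-right is now in the bottom-left — a diagonal reflection.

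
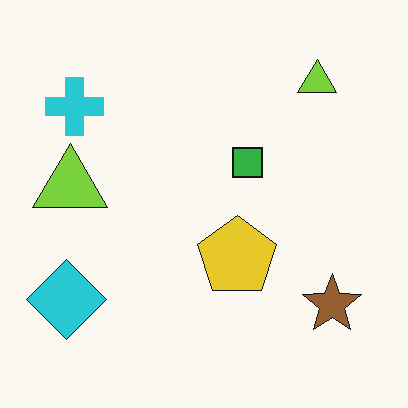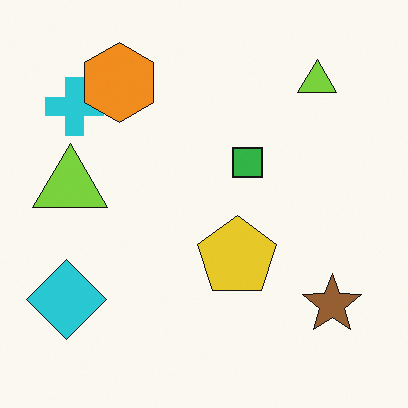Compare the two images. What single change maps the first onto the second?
The image was overlaid with an additional orange hexagon.

An orange hexagon appears in the second image that is absent from the first.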